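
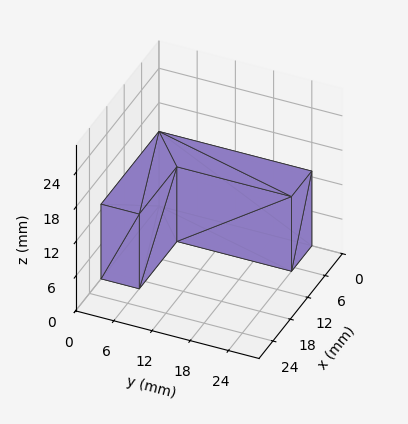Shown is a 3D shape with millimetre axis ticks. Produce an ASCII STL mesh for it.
Reading the render: the shape is an L-shaped prism: outer 20 × 24 mm, arm thicknesses ≈ 6 mm (horizontal) and 7 mm (vertical), extruded 13 mm in z (dimensions read to the nearest mm from the axis ticks). For the STL, each face is triangulated and given an outward normal.

solid part
  facet normal 0.0000 0.0000 -1.0000
    outer loop
      vertex 20.0 6.0 0.0
      vertex 20.0 0.0 0.0
      vertex 0.0 0.0 0.0
    endloop
  endfacet
  facet normal 0.0000 0.0000 -1.0000
    outer loop
      vertex 7.0 6.0 0.0
      vertex 20.0 6.0 0.0
      vertex 0.0 0.0 0.0
    endloop
  endfacet
  facet normal 0.0000 0.0000 -1.0000
    outer loop
      vertex 7.0 24.0 0.0
      vertex 7.0 6.0 0.0
      vertex 0.0 0.0 0.0
    endloop
  endfacet
  facet normal 0.0000 0.0000 -1.0000
    outer loop
      vertex 0.0 24.0 0.0
      vertex 7.0 24.0 0.0
      vertex 0.0 0.0 0.0
    endloop
  endfacet
  facet normal 0.0000 0.0000 1.0000
    outer loop
      vertex 0.0 0.0 13.0
      vertex 20.0 0.0 13.0
      vertex 20.0 6.0 13.0
    endloop
  endfacet
  facet normal 0.0000 0.0000 1.0000
    outer loop
      vertex 0.0 0.0 13.0
      vertex 20.0 6.0 13.0
      vertex 7.0 6.0 13.0
    endloop
  endfacet
  facet normal 0.0000 0.0000 1.0000
    outer loop
      vertex 0.0 0.0 13.0
      vertex 7.0 6.0 13.0
      vertex 7.0 24.0 13.0
    endloop
  endfacet
  facet normal 0.0000 0.0000 1.0000
    outer loop
      vertex 0.0 0.0 13.0
      vertex 7.0 24.0 13.0
      vertex 0.0 24.0 13.0
    endloop
  endfacet
  facet normal 0.0000 -1.0000 0.0000
    outer loop
      vertex 0.0 0.0 0.0
      vertex 20.0 0.0 0.0
      vertex 20.0 0.0 13.0
    endloop
  endfacet
  facet normal 0.0000 -1.0000 0.0000
    outer loop
      vertex 0.0 0.0 0.0
      vertex 20.0 0.0 13.0
      vertex 0.0 0.0 13.0
    endloop
  endfacet
  facet normal 1.0000 0.0000 0.0000
    outer loop
      vertex 20.0 0.0 0.0
      vertex 20.0 6.0 0.0
      vertex 20.0 6.0 13.0
    endloop
  endfacet
  facet normal 1.0000 0.0000 0.0000
    outer loop
      vertex 20.0 0.0 0.0
      vertex 20.0 6.0 13.0
      vertex 20.0 0.0 13.0
    endloop
  endfacet
  facet normal 0.0000 1.0000 0.0000
    outer loop
      vertex 20.0 6.0 0.0
      vertex 7.0 6.0 0.0
      vertex 7.0 6.0 13.0
    endloop
  endfacet
  facet normal 0.0000 1.0000 0.0000
    outer loop
      vertex 20.0 6.0 0.0
      vertex 7.0 6.0 13.0
      vertex 20.0 6.0 13.0
    endloop
  endfacet
  facet normal 1.0000 0.0000 0.0000
    outer loop
      vertex 7.0 6.0 0.0
      vertex 7.0 24.0 0.0
      vertex 7.0 24.0 13.0
    endloop
  endfacet
  facet normal 1.0000 0.0000 0.0000
    outer loop
      vertex 7.0 6.0 0.0
      vertex 7.0 24.0 13.0
      vertex 7.0 6.0 13.0
    endloop
  endfacet
  facet normal 0.0000 1.0000 0.0000
    outer loop
      vertex 7.0 24.0 0.0
      vertex 0.0 24.0 0.0
      vertex 0.0 24.0 13.0
    endloop
  endfacet
  facet normal 0.0000 1.0000 0.0000
    outer loop
      vertex 7.0 24.0 0.0
      vertex 0.0 24.0 13.0
      vertex 7.0 24.0 13.0
    endloop
  endfacet
  facet normal -1.0000 0.0000 0.0000
    outer loop
      vertex 0.0 24.0 0.0
      vertex 0.0 0.0 0.0
      vertex 0.0 0.0 13.0
    endloop
  endfacet
  facet normal -1.0000 0.0000 0.0000
    outer loop
      vertex 0.0 24.0 0.0
      vertex 0.0 0.0 13.0
      vertex 0.0 24.0 13.0
    endloop
  endfacet
endsolid part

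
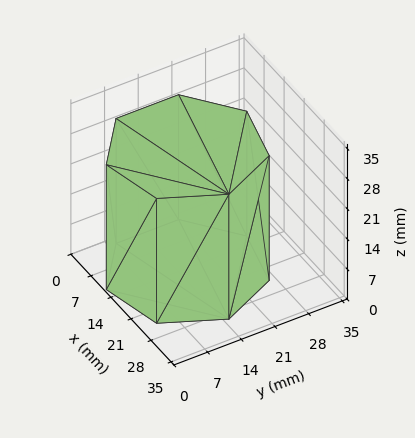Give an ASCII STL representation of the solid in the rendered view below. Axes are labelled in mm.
Reading the render: the shape is a regular 7-sided prism (a cylinder approximated with 7 flat sides), circumscribed radius ≈ 15 mm, height ≈ 29 mm (dimensions read to the nearest mm from the axis ticks). For the STL, each face is triangulated and given an outward normal.

solid part
  facet normal 0.0000 0.0000 -1.0000
    outer loop
      vertex 11.7 29.6 0.0
      vertex 24.4 26.7 0.0
      vertex 30.0 15.0 0.0
    endloop
  endfacet
  facet normal 0.0000 0.0000 -1.0000
    outer loop
      vertex 1.5 21.5 0.0
      vertex 11.7 29.6 0.0
      vertex 30.0 15.0 0.0
    endloop
  endfacet
  facet normal 0.0000 0.0000 -1.0000
    outer loop
      vertex 1.5 8.5 0.0
      vertex 1.5 21.5 0.0
      vertex 30.0 15.0 0.0
    endloop
  endfacet
  facet normal 0.0000 0.0000 -1.0000
    outer loop
      vertex 11.7 0.4 0.0
      vertex 1.5 8.5 0.0
      vertex 30.0 15.0 0.0
    endloop
  endfacet
  facet normal 0.0000 0.0000 -1.0000
    outer loop
      vertex 24.4 3.3 0.0
      vertex 11.7 0.4 0.0
      vertex 30.0 15.0 0.0
    endloop
  endfacet
  facet normal 0.0000 0.0000 1.0000
    outer loop
      vertex 30.0 15.0 29.0
      vertex 24.4 26.7 29.0
      vertex 11.7 29.6 29.0
    endloop
  endfacet
  facet normal 0.0000 0.0000 1.0000
    outer loop
      vertex 30.0 15.0 29.0
      vertex 11.7 29.6 29.0
      vertex 1.5 21.5 29.0
    endloop
  endfacet
  facet normal 0.0000 0.0000 1.0000
    outer loop
      vertex 30.0 15.0 29.0
      vertex 1.5 21.5 29.0
      vertex 1.5 8.5 29.0
    endloop
  endfacet
  facet normal 0.0000 0.0000 1.0000
    outer loop
      vertex 30.0 15.0 29.0
      vertex 1.5 8.5 29.0
      vertex 11.7 0.4 29.0
    endloop
  endfacet
  facet normal 0.0000 0.0000 1.0000
    outer loop
      vertex 30.0 15.0 29.0
      vertex 11.7 0.4 29.0
      vertex 24.4 3.3 29.0
    endloop
  endfacet
  facet normal 0.9020 0.4317 0.0000
    outer loop
      vertex 30.0 15.0 0.0
      vertex 24.4 26.7 0.0
      vertex 24.4 26.7 29.0
    endloop
  endfacet
  facet normal 0.9020 0.4317 0.0000
    outer loop
      vertex 30.0 15.0 0.0
      vertex 24.4 26.7 29.0
      vertex 30.0 15.0 29.0
    endloop
  endfacet
  facet normal 0.2226 0.9749 0.0000
    outer loop
      vertex 24.4 26.7 0.0
      vertex 11.7 29.6 0.0
      vertex 11.7 29.6 29.0
    endloop
  endfacet
  facet normal 0.2226 0.9749 0.0000
    outer loop
      vertex 24.4 26.7 0.0
      vertex 11.7 29.6 29.0
      vertex 24.4 26.7 29.0
    endloop
  endfacet
  facet normal -0.6219 0.7831 0.0000
    outer loop
      vertex 11.7 29.6 0.0
      vertex 1.5 21.5 0.0
      vertex 1.5 21.5 29.0
    endloop
  endfacet
  facet normal -0.6219 0.7831 0.0000
    outer loop
      vertex 11.7 29.6 0.0
      vertex 1.5 21.5 29.0
      vertex 11.7 29.6 29.0
    endloop
  endfacet
  facet normal -1.0000 0.0000 0.0000
    outer loop
      vertex 1.5 21.5 0.0
      vertex 1.5 8.5 0.0
      vertex 1.5 8.5 29.0
    endloop
  endfacet
  facet normal -1.0000 0.0000 0.0000
    outer loop
      vertex 1.5 21.5 0.0
      vertex 1.5 8.5 29.0
      vertex 1.5 21.5 29.0
    endloop
  endfacet
  facet normal -0.6219 -0.7831 0.0000
    outer loop
      vertex 1.5 8.5 0.0
      vertex 11.7 0.4 0.0
      vertex 11.7 0.4 29.0
    endloop
  endfacet
  facet normal -0.6219 -0.7831 0.0000
    outer loop
      vertex 1.5 8.5 0.0
      vertex 11.7 0.4 29.0
      vertex 1.5 8.5 29.0
    endloop
  endfacet
  facet normal 0.2226 -0.9749 0.0000
    outer loop
      vertex 11.7 0.4 0.0
      vertex 24.4 3.3 0.0
      vertex 24.4 3.3 29.0
    endloop
  endfacet
  facet normal 0.2226 -0.9749 0.0000
    outer loop
      vertex 11.7 0.4 0.0
      vertex 24.4 3.3 29.0
      vertex 11.7 0.4 29.0
    endloop
  endfacet
  facet normal 0.9020 -0.4317 0.0000
    outer loop
      vertex 24.4 3.3 0.0
      vertex 30.0 15.0 0.0
      vertex 30.0 15.0 29.0
    endloop
  endfacet
  facet normal 0.9020 -0.4317 0.0000
    outer loop
      vertex 24.4 3.3 0.0
      vertex 30.0 15.0 29.0
      vertex 24.4 3.3 29.0
    endloop
  endfacet
endsolid part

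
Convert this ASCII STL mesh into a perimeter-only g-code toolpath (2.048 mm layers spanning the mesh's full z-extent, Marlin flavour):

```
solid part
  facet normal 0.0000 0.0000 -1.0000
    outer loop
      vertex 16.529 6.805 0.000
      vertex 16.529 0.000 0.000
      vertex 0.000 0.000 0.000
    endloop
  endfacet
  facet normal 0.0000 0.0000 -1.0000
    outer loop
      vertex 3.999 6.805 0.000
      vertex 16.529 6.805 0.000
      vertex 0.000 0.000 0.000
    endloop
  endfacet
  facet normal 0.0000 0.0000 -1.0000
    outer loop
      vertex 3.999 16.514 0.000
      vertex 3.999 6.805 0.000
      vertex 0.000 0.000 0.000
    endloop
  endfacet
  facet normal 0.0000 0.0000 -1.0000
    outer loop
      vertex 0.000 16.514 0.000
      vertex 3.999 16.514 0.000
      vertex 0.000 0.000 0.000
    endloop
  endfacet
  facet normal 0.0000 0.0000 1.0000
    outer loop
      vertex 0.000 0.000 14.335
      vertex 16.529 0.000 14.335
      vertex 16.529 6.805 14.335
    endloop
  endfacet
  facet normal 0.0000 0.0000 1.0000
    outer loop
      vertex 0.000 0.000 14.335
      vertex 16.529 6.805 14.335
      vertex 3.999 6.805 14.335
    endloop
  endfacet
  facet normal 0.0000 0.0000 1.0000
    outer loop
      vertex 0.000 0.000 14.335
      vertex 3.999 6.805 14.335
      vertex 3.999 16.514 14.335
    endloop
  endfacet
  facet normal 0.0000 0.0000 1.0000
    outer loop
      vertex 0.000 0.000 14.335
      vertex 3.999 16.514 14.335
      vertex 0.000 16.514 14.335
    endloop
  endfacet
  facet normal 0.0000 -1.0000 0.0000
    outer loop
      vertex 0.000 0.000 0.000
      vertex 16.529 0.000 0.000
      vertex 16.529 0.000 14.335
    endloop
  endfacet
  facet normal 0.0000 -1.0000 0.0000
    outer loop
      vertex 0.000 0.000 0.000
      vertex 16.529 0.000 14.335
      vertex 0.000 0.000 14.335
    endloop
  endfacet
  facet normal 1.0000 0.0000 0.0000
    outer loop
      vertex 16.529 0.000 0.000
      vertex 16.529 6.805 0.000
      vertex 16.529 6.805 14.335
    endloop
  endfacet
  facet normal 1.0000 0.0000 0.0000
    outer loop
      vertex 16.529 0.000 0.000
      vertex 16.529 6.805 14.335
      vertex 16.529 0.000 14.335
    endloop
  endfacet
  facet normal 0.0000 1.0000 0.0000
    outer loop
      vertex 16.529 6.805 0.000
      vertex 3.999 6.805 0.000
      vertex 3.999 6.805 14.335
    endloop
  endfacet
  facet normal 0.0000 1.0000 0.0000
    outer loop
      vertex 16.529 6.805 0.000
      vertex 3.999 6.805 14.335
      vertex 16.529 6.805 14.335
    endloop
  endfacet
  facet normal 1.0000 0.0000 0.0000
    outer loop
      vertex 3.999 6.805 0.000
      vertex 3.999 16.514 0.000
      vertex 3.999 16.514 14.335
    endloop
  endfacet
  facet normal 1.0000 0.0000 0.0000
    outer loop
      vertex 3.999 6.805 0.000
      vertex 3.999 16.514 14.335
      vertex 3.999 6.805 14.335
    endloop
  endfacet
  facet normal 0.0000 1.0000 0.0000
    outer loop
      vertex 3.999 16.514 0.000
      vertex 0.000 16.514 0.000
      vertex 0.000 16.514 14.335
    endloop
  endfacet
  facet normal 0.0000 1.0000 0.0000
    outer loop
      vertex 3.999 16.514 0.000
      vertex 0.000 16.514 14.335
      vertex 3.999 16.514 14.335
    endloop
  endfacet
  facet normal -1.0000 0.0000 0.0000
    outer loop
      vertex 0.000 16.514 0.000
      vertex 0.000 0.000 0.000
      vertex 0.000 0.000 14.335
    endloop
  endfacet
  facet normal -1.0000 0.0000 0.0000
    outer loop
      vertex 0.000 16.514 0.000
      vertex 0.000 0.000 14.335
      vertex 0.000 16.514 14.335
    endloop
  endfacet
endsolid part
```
; perimeter-only toolpath
G21 ; units = mm
G90 ; absolute positioning
G28 ; home
; layer 1
G0 Z2.048
G0 X0.000 Y0.000
G1 X16.529 Y0.000
G1 X16.529 Y6.805
G1 X3.999 Y6.805
G1 X3.999 Y16.514
G1 X0.000 Y16.514
G1 X0.000 Y0.000
; layer 2
G0 Z4.096
G0 X0.000 Y0.000
G1 X16.529 Y0.000
G1 X16.529 Y6.805
G1 X3.999 Y6.805
G1 X3.999 Y16.514
G1 X0.000 Y16.514
G1 X0.000 Y0.000
; layer 3
G0 Z6.144
G0 X0.000 Y0.000
G1 X16.529 Y0.000
G1 X16.529 Y6.805
G1 X3.999 Y6.805
G1 X3.999 Y16.514
G1 X0.000 Y16.514
G1 X0.000 Y0.000
; layer 4
G0 Z8.191
G0 X0.000 Y0.000
G1 X16.529 Y0.000
G1 X16.529 Y6.805
G1 X3.999 Y6.805
G1 X3.999 Y16.514
G1 X0.000 Y16.514
G1 X0.000 Y0.000
; layer 5
G0 Z10.239
G0 X0.000 Y0.000
G1 X16.529 Y0.000
G1 X16.529 Y6.805
G1 X3.999 Y6.805
G1 X3.999 Y16.514
G1 X0.000 Y16.514
G1 X0.000 Y0.000
; layer 6
G0 Z12.287
G0 X0.000 Y0.000
G1 X16.529 Y0.000
G1 X16.529 Y6.805
G1 X3.999 Y6.805
G1 X3.999 Y16.514
G1 X0.000 Y16.514
G1 X0.000 Y0.000
; layer 7
G0 Z14.335
G0 X0.000 Y0.000
G1 X16.529 Y0.000
G1 X16.529 Y6.805
G1 X3.999 Y6.805
G1 X3.999 Y16.514
G1 X0.000 Y16.514
G1 X0.000 Y0.000
M2 ; end

The solid is an L-shaped prism: outer 16.5 × 16.5 mm, arm thicknesses ≈ 6.8 mm (horizontal) and 4 mm (vertical), extruded 14.3 mm in z. Slicing at Δz = 2.048 mm — 7 equal slices spanning the solid's height, so layer i sits at z = i·h/7 — gives 7 non-empty perimeters. Each is a 6-segment closed polygon; G0 lifts to the layer z and rapids to the start vertex, then G1 traces the edges.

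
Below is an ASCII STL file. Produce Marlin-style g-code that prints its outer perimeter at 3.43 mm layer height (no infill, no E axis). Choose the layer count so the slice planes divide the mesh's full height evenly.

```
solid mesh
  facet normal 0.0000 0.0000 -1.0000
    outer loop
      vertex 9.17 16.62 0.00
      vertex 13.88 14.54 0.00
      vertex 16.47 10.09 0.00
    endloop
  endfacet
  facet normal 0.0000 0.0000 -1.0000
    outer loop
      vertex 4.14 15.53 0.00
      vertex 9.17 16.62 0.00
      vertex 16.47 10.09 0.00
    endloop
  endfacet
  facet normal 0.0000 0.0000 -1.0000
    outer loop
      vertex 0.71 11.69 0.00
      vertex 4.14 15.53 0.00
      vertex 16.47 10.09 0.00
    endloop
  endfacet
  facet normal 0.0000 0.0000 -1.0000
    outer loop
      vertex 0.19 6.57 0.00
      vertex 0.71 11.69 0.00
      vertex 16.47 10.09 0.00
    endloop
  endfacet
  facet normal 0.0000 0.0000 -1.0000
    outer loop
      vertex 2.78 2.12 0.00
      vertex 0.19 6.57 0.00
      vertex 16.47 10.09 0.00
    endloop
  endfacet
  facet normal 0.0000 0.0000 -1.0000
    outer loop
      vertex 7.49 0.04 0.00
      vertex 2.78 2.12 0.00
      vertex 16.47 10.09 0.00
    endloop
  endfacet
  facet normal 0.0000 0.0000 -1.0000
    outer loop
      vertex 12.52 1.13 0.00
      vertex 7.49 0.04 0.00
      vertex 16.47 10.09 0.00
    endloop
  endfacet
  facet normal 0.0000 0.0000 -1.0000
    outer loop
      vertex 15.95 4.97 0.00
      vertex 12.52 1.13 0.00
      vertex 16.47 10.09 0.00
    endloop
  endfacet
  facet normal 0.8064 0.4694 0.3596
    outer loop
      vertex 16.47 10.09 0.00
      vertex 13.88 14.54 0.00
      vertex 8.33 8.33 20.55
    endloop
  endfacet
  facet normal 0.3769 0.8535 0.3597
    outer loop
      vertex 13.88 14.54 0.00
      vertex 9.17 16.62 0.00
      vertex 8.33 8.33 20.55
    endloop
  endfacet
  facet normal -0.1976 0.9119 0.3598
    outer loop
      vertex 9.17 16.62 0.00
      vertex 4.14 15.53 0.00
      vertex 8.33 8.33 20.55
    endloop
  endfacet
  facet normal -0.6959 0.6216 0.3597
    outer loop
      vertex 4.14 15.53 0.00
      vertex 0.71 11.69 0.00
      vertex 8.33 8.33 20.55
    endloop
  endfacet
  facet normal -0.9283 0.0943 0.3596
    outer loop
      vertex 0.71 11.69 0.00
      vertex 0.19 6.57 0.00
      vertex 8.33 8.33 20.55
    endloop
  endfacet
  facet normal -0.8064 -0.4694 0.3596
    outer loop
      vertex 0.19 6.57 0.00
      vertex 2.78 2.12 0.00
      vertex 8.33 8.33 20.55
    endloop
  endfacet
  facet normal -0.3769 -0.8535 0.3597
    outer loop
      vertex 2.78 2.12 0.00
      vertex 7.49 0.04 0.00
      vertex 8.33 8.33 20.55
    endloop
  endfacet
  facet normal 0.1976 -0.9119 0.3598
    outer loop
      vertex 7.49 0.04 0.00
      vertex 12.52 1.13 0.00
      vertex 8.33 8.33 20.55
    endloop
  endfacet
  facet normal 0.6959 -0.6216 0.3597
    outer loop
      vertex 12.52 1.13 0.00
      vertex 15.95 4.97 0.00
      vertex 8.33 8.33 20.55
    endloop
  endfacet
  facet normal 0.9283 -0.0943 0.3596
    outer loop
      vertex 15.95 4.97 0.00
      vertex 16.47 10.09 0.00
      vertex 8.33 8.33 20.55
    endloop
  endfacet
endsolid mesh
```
; perimeter-only toolpath
G21 ; units = mm
G90 ; absolute positioning
G28 ; home
; layer 1
G0 Z3.43
G0 X15.11 Y9.80
G1 X12.96 Y13.50
G1 X9.03 Y15.24
G1 X4.84 Y14.33
G1 X1.98 Y11.13
G1 X1.55 Y6.86
G1 X3.71 Y3.16
G1 X7.63 Y1.42
G1 X11.82 Y2.33
G1 X14.68 Y5.53
G1 X15.11 Y9.80
; layer 2
G0 Z6.85
G0 X13.76 Y9.50
G1 X12.03 Y12.47
G1 X8.89 Y13.86
G1 X5.54 Y13.13
G1 X3.25 Y10.57
G1 X2.90 Y7.16
G1 X4.63 Y4.19
G1 X7.77 Y2.80
G1 X11.12 Y3.53
G1 X13.41 Y6.09
G1 X13.76 Y9.50
; layer 3
G0 Z10.28
G0 X12.40 Y9.21
G1 X11.11 Y11.43
G1 X8.75 Y12.48
G1 X6.23 Y11.93
G1 X4.52 Y10.01
G1 X4.26 Y7.45
G1 X5.55 Y5.22
G1 X7.91 Y4.18
G1 X10.43 Y4.73
G1 X12.14 Y6.65
G1 X12.40 Y9.21
; layer 4
G0 Z13.70
G0 X11.04 Y8.92
G1 X10.18 Y10.40
G1 X8.61 Y11.09
G1 X6.93 Y10.73
G1 X5.79 Y9.45
G1 X5.62 Y7.74
G1 X6.48 Y6.26
G1 X8.05 Y5.57
G1 X9.73 Y5.93
G1 X10.87 Y7.21
G1 X11.04 Y8.92
; layer 5
G0 Z17.12
G0 X9.69 Y8.62
G1 X9.26 Y9.37
G1 X8.47 Y9.71
G1 X7.63 Y9.53
G1 X7.06 Y8.89
G1 X6.97 Y8.04
G1 X7.41 Y7.29
G1 X8.19 Y6.95
G1 X9.03 Y7.13
G1 X9.60 Y7.77
G1 X9.69 Y8.62
M2 ; end

The solid is a regular 10-sided pyramid, base circumscribed radius ≈ 8.33 mm, apex at z ≈ 20.6 mm. Slicing at Δz = 3.43 mm — 6 equal slices spanning the solid's height, so layer i sits at z = i·h/6 — gives 5 non-empty perimeters. Each is a 10-segment closed polygon; G0 lifts to the layer z and rapids to the start vertex, then G1 traces the edges. The cross-section shrinks linearly with z (the slice at the apex is degenerate and omitted).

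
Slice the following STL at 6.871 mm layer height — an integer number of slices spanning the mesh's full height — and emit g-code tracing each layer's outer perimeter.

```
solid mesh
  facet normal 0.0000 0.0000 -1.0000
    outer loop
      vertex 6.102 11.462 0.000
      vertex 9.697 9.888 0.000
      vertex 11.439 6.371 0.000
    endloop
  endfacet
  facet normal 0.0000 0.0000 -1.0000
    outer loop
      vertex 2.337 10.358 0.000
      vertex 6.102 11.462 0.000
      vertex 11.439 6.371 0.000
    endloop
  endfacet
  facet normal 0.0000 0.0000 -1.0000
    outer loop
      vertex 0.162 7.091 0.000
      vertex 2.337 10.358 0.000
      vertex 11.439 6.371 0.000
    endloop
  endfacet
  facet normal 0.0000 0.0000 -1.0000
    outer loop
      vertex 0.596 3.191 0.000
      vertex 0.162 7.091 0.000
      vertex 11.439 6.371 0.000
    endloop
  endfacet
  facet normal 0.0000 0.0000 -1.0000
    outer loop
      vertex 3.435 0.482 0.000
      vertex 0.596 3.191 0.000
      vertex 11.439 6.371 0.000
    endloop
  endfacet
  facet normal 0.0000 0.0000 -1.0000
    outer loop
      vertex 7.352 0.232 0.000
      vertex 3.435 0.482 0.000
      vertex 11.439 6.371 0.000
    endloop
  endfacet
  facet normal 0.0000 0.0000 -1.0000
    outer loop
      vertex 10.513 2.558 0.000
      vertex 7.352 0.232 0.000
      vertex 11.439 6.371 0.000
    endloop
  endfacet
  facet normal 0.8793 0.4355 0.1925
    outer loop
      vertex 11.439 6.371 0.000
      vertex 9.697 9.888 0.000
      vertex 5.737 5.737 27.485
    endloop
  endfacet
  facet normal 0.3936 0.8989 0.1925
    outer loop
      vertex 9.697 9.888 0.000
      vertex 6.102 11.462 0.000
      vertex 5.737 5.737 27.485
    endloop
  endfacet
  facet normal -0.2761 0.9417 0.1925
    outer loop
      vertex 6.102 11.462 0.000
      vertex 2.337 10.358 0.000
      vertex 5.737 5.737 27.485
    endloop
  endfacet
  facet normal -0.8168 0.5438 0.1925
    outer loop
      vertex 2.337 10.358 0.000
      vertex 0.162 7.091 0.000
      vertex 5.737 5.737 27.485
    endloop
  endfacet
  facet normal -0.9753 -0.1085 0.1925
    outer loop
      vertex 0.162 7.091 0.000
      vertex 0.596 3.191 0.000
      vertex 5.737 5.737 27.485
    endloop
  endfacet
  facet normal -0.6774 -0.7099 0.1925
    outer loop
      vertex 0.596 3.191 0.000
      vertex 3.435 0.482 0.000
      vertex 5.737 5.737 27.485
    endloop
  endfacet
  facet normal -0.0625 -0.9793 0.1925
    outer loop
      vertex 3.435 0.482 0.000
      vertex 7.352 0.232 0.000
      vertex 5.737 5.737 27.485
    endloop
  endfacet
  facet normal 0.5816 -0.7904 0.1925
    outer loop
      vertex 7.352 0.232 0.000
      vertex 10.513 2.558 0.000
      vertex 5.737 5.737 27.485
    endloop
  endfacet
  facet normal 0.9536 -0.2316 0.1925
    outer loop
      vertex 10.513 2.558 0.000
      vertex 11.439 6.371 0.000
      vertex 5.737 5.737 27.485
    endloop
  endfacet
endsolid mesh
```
; perimeter-only toolpath
G21 ; units = mm
G90 ; absolute positioning
G28 ; home
; layer 1
G0 Z6.871
G0 X10.014 Y6.213
G1 X8.707 Y8.850
G1 X6.011 Y10.031
G1 X3.187 Y9.203
G1 X1.556 Y6.752
G1 X1.881 Y3.828
G1 X4.011 Y1.796
G1 X6.948 Y1.608
G1 X9.319 Y3.353
G1 X10.014 Y6.213
; layer 2
G0 Z13.742
G0 X8.588 Y6.054
G1 X7.717 Y7.812
G1 X5.920 Y8.599
G1 X4.037 Y8.047
G1 X2.950 Y6.414
G1 X3.167 Y4.464
G1 X4.586 Y3.110
G1 X6.545 Y2.985
G1 X8.125 Y4.147
G1 X8.588 Y6.054
; layer 3
G0 Z20.614
G0 X7.162 Y5.896
G1 X6.727 Y6.775
G1 X5.828 Y7.168
G1 X4.887 Y6.892
G1 X4.343 Y6.075
G1 X4.452 Y5.100
G1 X5.161 Y4.423
G1 X6.141 Y4.361
G1 X6.931 Y4.942
G1 X7.162 Y5.896
M2 ; end

The solid is a regular 9-sided pyramid, base circumscribed radius ≈ 5.74 mm, apex at z ≈ 27.5 mm. Slicing at Δz = 6.871 mm — 4 equal slices spanning the solid's height, so layer i sits at z = i·h/4 — gives 3 non-empty perimeters. Each is a 9-segment closed polygon; G0 lifts to the layer z and rapids to the start vertex, then G1 traces the edges. The cross-section shrinks linearly with z (the slice at the apex is degenerate and omitted).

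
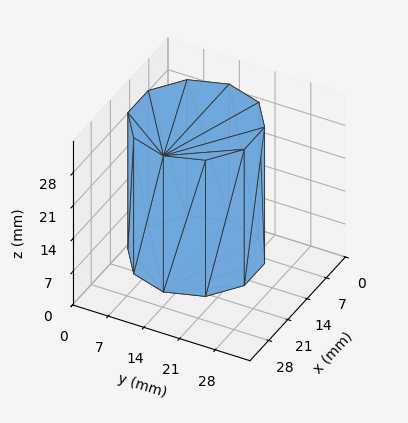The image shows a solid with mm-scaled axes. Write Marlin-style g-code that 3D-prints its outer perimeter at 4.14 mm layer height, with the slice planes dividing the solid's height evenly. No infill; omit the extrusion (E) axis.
Reading the render: the shape is a regular 10-sided prism (a cylinder approximated with 10 flat sides), circumscribed radius ≈ 12 mm, height ≈ 29 mm (dimensions read to the nearest mm from the axis ticks). For the g-code, the solid's height is divided into equal slices at the stated Δz and each level perimeter traced with G1 moves after a G0 lift.

; perimeter-only toolpath
G21 ; units = mm
G90 ; absolute positioning
G28 ; home
; layer 1
G0 Z4.14
G0 X24.00 Y12.00
G1 X21.71 Y19.05
G1 X15.71 Y23.41
G1 X8.29 Y23.41
G1 X2.29 Y19.05
G1 X0.00 Y12.00
G1 X2.29 Y4.95
G1 X8.29 Y0.59
G1 X15.71 Y0.59
G1 X21.71 Y4.95
G1 X24.00 Y12.00
; layer 2
G0 Z8.29
G0 X24.00 Y12.00
G1 X21.71 Y19.05
G1 X15.71 Y23.41
G1 X8.29 Y23.41
G1 X2.29 Y19.05
G1 X0.00 Y12.00
G1 X2.29 Y4.95
G1 X8.29 Y0.59
G1 X15.71 Y0.59
G1 X21.71 Y4.95
G1 X24.00 Y12.00
; layer 3
G0 Z12.43
G0 X24.00 Y12.00
G1 X21.71 Y19.05
G1 X15.71 Y23.41
G1 X8.29 Y23.41
G1 X2.29 Y19.05
G1 X0.00 Y12.00
G1 X2.29 Y4.95
G1 X8.29 Y0.59
G1 X15.71 Y0.59
G1 X21.71 Y4.95
G1 X24.00 Y12.00
; layer 4
G0 Z16.57
G0 X24.00 Y12.00
G1 X21.71 Y19.05
G1 X15.71 Y23.41
G1 X8.29 Y23.41
G1 X2.29 Y19.05
G1 X0.00 Y12.00
G1 X2.29 Y4.95
G1 X8.29 Y0.59
G1 X15.71 Y0.59
G1 X21.71 Y4.95
G1 X24.00 Y12.00
; layer 5
G0 Z20.71
G0 X24.00 Y12.00
G1 X21.71 Y19.05
G1 X15.71 Y23.41
G1 X8.29 Y23.41
G1 X2.29 Y19.05
G1 X0.00 Y12.00
G1 X2.29 Y4.95
G1 X8.29 Y0.59
G1 X15.71 Y0.59
G1 X21.71 Y4.95
G1 X24.00 Y12.00
; layer 6
G0 Z24.86
G0 X24.00 Y12.00
G1 X21.71 Y19.05
G1 X15.71 Y23.41
G1 X8.29 Y23.41
G1 X2.29 Y19.05
G1 X0.00 Y12.00
G1 X2.29 Y4.95
G1 X8.29 Y0.59
G1 X15.71 Y0.59
G1 X21.71 Y4.95
G1 X24.00 Y12.00
; layer 7
G0 Z29.00
G0 X24.00 Y12.00
G1 X21.71 Y19.05
G1 X15.71 Y23.41
G1 X8.29 Y23.41
G1 X2.29 Y19.05
G1 X0.00 Y12.00
G1 X2.29 Y4.95
G1 X8.29 Y0.59
G1 X15.71 Y0.59
G1 X21.71 Y4.95
G1 X24.00 Y12.00
M2 ; end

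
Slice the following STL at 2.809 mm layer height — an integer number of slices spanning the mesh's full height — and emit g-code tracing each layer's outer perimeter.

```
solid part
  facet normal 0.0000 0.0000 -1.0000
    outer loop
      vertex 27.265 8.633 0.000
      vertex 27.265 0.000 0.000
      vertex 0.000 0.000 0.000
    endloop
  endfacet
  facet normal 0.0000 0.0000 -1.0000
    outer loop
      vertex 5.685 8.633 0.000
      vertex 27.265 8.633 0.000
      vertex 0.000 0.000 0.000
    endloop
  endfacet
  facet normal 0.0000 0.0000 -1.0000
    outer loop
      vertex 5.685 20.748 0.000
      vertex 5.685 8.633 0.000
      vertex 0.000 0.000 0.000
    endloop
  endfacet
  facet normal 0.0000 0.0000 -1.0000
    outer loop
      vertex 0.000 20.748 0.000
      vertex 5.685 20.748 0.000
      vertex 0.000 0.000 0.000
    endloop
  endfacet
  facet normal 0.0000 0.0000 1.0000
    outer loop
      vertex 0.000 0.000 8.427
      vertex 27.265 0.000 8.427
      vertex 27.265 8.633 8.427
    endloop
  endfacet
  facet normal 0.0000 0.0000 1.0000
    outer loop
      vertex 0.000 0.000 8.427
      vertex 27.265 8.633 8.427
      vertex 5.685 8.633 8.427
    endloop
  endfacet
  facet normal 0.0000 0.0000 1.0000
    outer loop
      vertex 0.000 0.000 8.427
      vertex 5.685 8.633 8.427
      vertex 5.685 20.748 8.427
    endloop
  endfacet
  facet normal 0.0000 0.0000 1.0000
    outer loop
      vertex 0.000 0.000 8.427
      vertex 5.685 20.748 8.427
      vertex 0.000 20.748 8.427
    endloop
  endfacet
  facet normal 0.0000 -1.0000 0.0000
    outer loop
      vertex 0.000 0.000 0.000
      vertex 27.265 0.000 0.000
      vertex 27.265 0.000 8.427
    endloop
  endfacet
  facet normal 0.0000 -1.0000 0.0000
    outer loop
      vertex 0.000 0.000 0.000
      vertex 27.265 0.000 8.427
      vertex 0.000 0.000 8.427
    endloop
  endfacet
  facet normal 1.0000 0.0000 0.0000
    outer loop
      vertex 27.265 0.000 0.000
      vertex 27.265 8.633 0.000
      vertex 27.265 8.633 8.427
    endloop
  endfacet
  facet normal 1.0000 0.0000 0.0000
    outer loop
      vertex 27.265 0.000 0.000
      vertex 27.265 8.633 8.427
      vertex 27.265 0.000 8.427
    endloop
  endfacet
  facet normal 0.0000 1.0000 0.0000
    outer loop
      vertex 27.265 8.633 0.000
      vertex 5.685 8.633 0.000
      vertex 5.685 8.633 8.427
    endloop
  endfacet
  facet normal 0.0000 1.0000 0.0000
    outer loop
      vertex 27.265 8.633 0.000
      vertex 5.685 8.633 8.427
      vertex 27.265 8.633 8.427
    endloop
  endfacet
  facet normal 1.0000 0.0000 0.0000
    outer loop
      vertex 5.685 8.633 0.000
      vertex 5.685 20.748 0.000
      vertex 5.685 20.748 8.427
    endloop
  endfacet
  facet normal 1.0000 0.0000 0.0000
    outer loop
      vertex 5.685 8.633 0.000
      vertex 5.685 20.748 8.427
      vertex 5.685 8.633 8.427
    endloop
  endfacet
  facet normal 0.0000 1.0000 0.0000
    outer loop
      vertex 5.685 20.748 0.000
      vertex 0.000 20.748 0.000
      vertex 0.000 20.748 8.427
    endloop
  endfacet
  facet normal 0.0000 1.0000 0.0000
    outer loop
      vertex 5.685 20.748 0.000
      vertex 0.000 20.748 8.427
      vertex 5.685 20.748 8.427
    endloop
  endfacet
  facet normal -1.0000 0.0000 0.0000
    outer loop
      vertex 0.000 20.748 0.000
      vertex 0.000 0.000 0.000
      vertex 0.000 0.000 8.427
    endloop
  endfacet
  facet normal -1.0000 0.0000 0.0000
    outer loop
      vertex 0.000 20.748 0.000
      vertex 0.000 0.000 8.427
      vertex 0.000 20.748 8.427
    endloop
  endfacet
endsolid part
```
; perimeter-only toolpath
G21 ; units = mm
G90 ; absolute positioning
G28 ; home
; layer 1
G0 Z2.809
G0 X0.000 Y0.000
G1 X27.265 Y0.000
G1 X27.265 Y8.633
G1 X5.685 Y8.633
G1 X5.685 Y20.748
G1 X0.000 Y20.748
G1 X0.000 Y0.000
; layer 2
G0 Z5.618
G0 X0.000 Y0.000
G1 X27.265 Y0.000
G1 X27.265 Y8.633
G1 X5.685 Y8.633
G1 X5.685 Y20.748
G1 X0.000 Y20.748
G1 X0.000 Y0.000
; layer 3
G0 Z8.427
G0 X0.000 Y0.000
G1 X27.265 Y0.000
G1 X27.265 Y8.633
G1 X5.685 Y8.633
G1 X5.685 Y20.748
G1 X0.000 Y20.748
G1 X0.000 Y0.000
M2 ; end

The solid is an L-shaped prism: outer 27.3 × 20.7 mm, arm thicknesses ≈ 8.63 mm (horizontal) and 5.68 mm (vertical), extruded 8.43 mm in z. Slicing at Δz = 2.809 mm — 3 equal slices spanning the solid's height, so layer i sits at z = i·h/3 — gives 3 non-empty perimeters. Each is a 6-segment closed polygon; G0 lifts to the layer z and rapids to the start vertex, then G1 traces the edges.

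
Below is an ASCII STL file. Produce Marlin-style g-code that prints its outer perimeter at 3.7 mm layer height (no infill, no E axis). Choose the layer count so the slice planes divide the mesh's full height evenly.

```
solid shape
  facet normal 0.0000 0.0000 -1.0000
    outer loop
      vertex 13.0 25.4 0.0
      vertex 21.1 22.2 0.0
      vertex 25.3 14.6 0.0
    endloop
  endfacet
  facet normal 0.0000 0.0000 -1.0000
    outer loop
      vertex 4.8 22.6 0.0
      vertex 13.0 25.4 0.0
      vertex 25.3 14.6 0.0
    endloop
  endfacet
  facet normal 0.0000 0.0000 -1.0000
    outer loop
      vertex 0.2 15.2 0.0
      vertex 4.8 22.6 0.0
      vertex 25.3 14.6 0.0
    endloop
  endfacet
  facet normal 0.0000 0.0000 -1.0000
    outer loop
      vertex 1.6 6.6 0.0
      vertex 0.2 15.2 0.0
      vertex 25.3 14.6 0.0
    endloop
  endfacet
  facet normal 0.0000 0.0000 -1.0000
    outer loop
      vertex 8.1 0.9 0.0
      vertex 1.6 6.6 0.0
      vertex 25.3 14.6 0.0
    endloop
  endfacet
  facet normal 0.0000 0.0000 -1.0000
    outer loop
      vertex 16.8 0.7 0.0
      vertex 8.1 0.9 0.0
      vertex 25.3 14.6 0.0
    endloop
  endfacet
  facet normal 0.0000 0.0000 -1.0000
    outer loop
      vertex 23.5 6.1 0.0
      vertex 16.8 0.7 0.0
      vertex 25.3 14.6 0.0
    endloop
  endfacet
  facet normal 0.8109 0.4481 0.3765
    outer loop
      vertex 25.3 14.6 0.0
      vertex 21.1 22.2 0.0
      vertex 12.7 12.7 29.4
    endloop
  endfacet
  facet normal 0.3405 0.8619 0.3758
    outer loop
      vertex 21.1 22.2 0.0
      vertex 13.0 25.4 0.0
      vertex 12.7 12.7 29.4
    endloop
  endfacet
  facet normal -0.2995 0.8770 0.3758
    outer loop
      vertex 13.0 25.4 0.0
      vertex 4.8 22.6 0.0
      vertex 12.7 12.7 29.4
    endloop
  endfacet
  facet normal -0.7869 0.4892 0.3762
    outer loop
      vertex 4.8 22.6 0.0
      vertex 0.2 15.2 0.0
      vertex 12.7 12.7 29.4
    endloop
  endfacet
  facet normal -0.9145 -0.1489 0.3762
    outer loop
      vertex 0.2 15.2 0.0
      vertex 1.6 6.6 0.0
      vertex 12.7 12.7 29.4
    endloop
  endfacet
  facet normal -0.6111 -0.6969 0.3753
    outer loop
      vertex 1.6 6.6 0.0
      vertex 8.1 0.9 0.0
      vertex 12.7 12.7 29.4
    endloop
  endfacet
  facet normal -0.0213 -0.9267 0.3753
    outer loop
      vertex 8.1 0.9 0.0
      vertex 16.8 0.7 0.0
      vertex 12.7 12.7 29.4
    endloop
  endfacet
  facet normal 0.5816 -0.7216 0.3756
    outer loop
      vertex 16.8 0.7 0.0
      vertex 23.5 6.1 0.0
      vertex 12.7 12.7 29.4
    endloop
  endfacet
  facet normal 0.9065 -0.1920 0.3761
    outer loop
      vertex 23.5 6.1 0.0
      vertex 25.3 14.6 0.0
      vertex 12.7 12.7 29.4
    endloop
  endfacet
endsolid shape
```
; perimeter-only toolpath
G21 ; units = mm
G90 ; absolute positioning
G28 ; home
; layer 1
G0 Z3.7
G0 X23.7 Y14.4
G1 X20.1 Y21.0
G1 X13.0 Y23.8
G1 X5.8 Y21.4
G1 X1.8 Y14.9
G1 X3.0 Y7.4
G1 X8.7 Y2.4
G1 X16.3 Y2.2
G1 X22.1 Y6.9
G1 X23.7 Y14.4
; layer 2
G0 Z7.3
G0 X22.2 Y14.1
G1 X19.0 Y19.8
G1 X12.9 Y22.2
G1 X6.8 Y20.1
G1 X3.3 Y14.6
G1 X4.4 Y8.1
G1 X9.2 Y3.8
G1 X15.8 Y3.7
G1 X20.8 Y7.7
G1 X22.2 Y14.1
; layer 3
G0 Z11.0
G0 X20.6 Y13.9
G1 X17.9 Y18.6
G1 X12.9 Y20.6
G1 X7.8 Y18.9
G1 X4.9 Y14.3
G1 X5.8 Y8.9
G1 X9.8 Y5.3
G1 X15.3 Y5.2
G1 X19.4 Y8.6
G1 X20.6 Y13.9
; layer 4
G0 Z14.7
G0 X19.0 Y13.6
G1 X16.9 Y17.4
G1 X12.8 Y19.0
G1 X8.8 Y17.6
G1 X6.4 Y13.9
G1 X7.1 Y9.6
G1 X10.4 Y6.8
G1 X14.8 Y6.7
G1 X18.1 Y9.4
G1 X19.0 Y13.6
; layer 5
G0 Z18.4
G0 X17.4 Y13.4
G1 X15.9 Y16.3
G1 X12.8 Y17.5
G1 X9.7 Y16.4
G1 X8.0 Y13.6
G1 X8.5 Y10.4
G1 X11.0 Y8.3
G1 X14.2 Y8.2
G1 X16.8 Y10.2
G1 X17.4 Y13.4
; layer 6
G0 Z22.0
G0 X15.9 Y13.2
G1 X14.8 Y15.1
G1 X12.8 Y15.9
G1 X10.7 Y15.2
G1 X9.6 Y13.3
G1 X9.9 Y11.2
G1 X11.5 Y9.7
G1 X13.7 Y9.7
G1 X15.4 Y11.0
G1 X15.9 Y13.2
; layer 7
G0 Z25.7
G0 X14.3 Y12.9
G1 X13.8 Y13.9
G1 X12.7 Y14.3
G1 X11.7 Y13.9
G1 X11.1 Y13.0
G1 X11.3 Y11.9
G1 X12.1 Y11.2
G1 X13.2 Y11.2
G1 X14.0 Y11.9
G1 X14.3 Y12.9
M2 ; end

The solid is a regular 9-sided pyramid, base circumscribed radius ≈ 12.7 mm, apex at z ≈ 29.4 mm. Slicing at Δz = 3.7 mm — 8 equal slices spanning the solid's height, so layer i sits at z = i·h/8 — gives 7 non-empty perimeters. Each is a 9-segment closed polygon; G0 lifts to the layer z and rapids to the start vertex, then G1 traces the edges. The cross-section shrinks linearly with z (the slice at the apex is degenerate and omitted).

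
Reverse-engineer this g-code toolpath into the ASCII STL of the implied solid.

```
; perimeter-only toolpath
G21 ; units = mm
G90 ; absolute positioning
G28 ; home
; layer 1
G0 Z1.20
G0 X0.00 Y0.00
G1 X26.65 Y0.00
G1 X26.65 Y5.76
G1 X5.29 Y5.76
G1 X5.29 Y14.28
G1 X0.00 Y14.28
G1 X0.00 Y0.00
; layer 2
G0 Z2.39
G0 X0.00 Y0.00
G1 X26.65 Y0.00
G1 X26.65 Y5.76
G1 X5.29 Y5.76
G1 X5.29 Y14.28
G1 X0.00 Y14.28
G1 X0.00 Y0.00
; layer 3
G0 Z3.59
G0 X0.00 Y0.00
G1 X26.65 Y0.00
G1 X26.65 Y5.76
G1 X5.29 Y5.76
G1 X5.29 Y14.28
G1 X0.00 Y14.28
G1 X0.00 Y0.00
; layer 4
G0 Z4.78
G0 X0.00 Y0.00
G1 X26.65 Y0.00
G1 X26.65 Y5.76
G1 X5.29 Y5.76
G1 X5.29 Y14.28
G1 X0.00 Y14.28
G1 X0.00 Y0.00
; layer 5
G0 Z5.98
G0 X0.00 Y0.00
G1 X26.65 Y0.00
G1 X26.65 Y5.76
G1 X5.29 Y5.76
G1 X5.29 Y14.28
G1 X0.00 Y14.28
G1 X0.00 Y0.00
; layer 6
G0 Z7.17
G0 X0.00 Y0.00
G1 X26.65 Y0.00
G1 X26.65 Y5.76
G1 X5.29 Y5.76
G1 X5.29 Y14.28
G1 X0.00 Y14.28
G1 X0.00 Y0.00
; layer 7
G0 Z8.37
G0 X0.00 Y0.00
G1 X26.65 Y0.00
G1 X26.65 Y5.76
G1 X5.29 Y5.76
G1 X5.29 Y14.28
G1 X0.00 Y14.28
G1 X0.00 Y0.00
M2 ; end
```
solid part
  facet normal 0.0000 0.0000 -1.0000
    outer loop
      vertex 26.65 5.76 0.00
      vertex 26.65 0.00 0.00
      vertex 0.00 0.00 0.00
    endloop
  endfacet
  facet normal 0.0000 0.0000 -1.0000
    outer loop
      vertex 5.29 5.76 0.00
      vertex 26.65 5.76 0.00
      vertex 0.00 0.00 0.00
    endloop
  endfacet
  facet normal 0.0000 0.0000 -1.0000
    outer loop
      vertex 5.29 14.28 0.00
      vertex 5.29 5.76 0.00
      vertex 0.00 0.00 0.00
    endloop
  endfacet
  facet normal 0.0000 0.0000 -1.0000
    outer loop
      vertex 0.00 14.28 0.00
      vertex 5.29 14.28 0.00
      vertex 0.00 0.00 0.00
    endloop
  endfacet
  facet normal 0.0000 0.0000 1.0000
    outer loop
      vertex 0.00 0.00 8.37
      vertex 26.65 0.00 8.37
      vertex 26.65 5.76 8.37
    endloop
  endfacet
  facet normal 0.0000 0.0000 1.0000
    outer loop
      vertex 0.00 0.00 8.37
      vertex 26.65 5.76 8.37
      vertex 5.29 5.76 8.37
    endloop
  endfacet
  facet normal 0.0000 0.0000 1.0000
    outer loop
      vertex 0.00 0.00 8.37
      vertex 5.29 5.76 8.37
      vertex 5.29 14.28 8.37
    endloop
  endfacet
  facet normal 0.0000 0.0000 1.0000
    outer loop
      vertex 0.00 0.00 8.37
      vertex 5.29 14.28 8.37
      vertex 0.00 14.28 8.37
    endloop
  endfacet
  facet normal 0.0000 -1.0000 0.0000
    outer loop
      vertex 0.00 0.00 0.00
      vertex 26.65 0.00 0.00
      vertex 26.65 0.00 8.37
    endloop
  endfacet
  facet normal 0.0000 -1.0000 0.0000
    outer loop
      vertex 0.00 0.00 0.00
      vertex 26.65 0.00 8.37
      vertex 0.00 0.00 8.37
    endloop
  endfacet
  facet normal 1.0000 0.0000 0.0000
    outer loop
      vertex 26.65 0.00 0.00
      vertex 26.65 5.76 0.00
      vertex 26.65 5.76 8.37
    endloop
  endfacet
  facet normal 1.0000 0.0000 0.0000
    outer loop
      vertex 26.65 0.00 0.00
      vertex 26.65 5.76 8.37
      vertex 26.65 0.00 8.37
    endloop
  endfacet
  facet normal 0.0000 1.0000 0.0000
    outer loop
      vertex 26.65 5.76 0.00
      vertex 5.29 5.76 0.00
      vertex 5.29 5.76 8.37
    endloop
  endfacet
  facet normal 0.0000 1.0000 0.0000
    outer loop
      vertex 26.65 5.76 0.00
      vertex 5.29 5.76 8.37
      vertex 26.65 5.76 8.37
    endloop
  endfacet
  facet normal 1.0000 0.0000 0.0000
    outer loop
      vertex 5.29 5.76 0.00
      vertex 5.29 14.28 0.00
      vertex 5.29 14.28 8.37
    endloop
  endfacet
  facet normal 1.0000 0.0000 0.0000
    outer loop
      vertex 5.29 5.76 0.00
      vertex 5.29 14.28 8.37
      vertex 5.29 5.76 8.37
    endloop
  endfacet
  facet normal 0.0000 1.0000 0.0000
    outer loop
      vertex 5.29 14.28 0.00
      vertex 0.00 14.28 0.00
      vertex 0.00 14.28 8.37
    endloop
  endfacet
  facet normal 0.0000 1.0000 0.0000
    outer loop
      vertex 5.29 14.28 0.00
      vertex 0.00 14.28 8.37
      vertex 5.29 14.28 8.37
    endloop
  endfacet
  facet normal -1.0000 0.0000 0.0000
    outer loop
      vertex 0.00 14.28 0.00
      vertex 0.00 0.00 0.00
      vertex 0.00 0.00 8.37
    endloop
  endfacet
  facet normal -1.0000 0.0000 0.0000
    outer loop
      vertex 0.00 14.28 0.00
      vertex 0.00 0.00 8.37
      vertex 0.00 14.28 8.37
    endloop
  endfacet
endsolid part

The G0 Z moves step by Δz≈1.20 mm. Every layer's G1 loop is the same polygon, so the solid is a straight extrusion of it from z=0 to z≈8.37. Closing with flat bottom and top caps and triangulating gives 20 facets — an L-shaped prism: outer 26.6 × 14.3 mm, arm thicknesses ≈ 5.76 mm (horizontal) and 5.29 mm (vertical), extruded 8.37 mm in z.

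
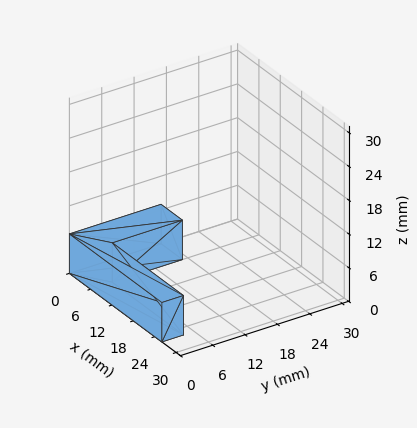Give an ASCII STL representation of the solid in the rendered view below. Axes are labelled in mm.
Reading the render: the shape is an L-shaped prism: outer 26 × 17 mm, arm thicknesses ≈ 4 mm (horizontal) and 6 mm (vertical), extruded 7 mm in z (dimensions read to the nearest mm from the axis ticks). For the STL, each face is triangulated and given an outward normal.

solid part
  facet normal 0.0000 0.0000 -1.0000
    outer loop
      vertex 26.0 4.0 0.0
      vertex 26.0 0.0 0.0
      vertex 0.0 0.0 0.0
    endloop
  endfacet
  facet normal 0.0000 0.0000 -1.0000
    outer loop
      vertex 6.0 4.0 0.0
      vertex 26.0 4.0 0.0
      vertex 0.0 0.0 0.0
    endloop
  endfacet
  facet normal 0.0000 0.0000 -1.0000
    outer loop
      vertex 6.0 17.0 0.0
      vertex 6.0 4.0 0.0
      vertex 0.0 0.0 0.0
    endloop
  endfacet
  facet normal 0.0000 0.0000 -1.0000
    outer loop
      vertex 0.0 17.0 0.0
      vertex 6.0 17.0 0.0
      vertex 0.0 0.0 0.0
    endloop
  endfacet
  facet normal 0.0000 0.0000 1.0000
    outer loop
      vertex 0.0 0.0 7.0
      vertex 26.0 0.0 7.0
      vertex 26.0 4.0 7.0
    endloop
  endfacet
  facet normal 0.0000 0.0000 1.0000
    outer loop
      vertex 0.0 0.0 7.0
      vertex 26.0 4.0 7.0
      vertex 6.0 4.0 7.0
    endloop
  endfacet
  facet normal 0.0000 0.0000 1.0000
    outer loop
      vertex 0.0 0.0 7.0
      vertex 6.0 4.0 7.0
      vertex 6.0 17.0 7.0
    endloop
  endfacet
  facet normal 0.0000 0.0000 1.0000
    outer loop
      vertex 0.0 0.0 7.0
      vertex 6.0 17.0 7.0
      vertex 0.0 17.0 7.0
    endloop
  endfacet
  facet normal 0.0000 -1.0000 0.0000
    outer loop
      vertex 0.0 0.0 0.0
      vertex 26.0 0.0 0.0
      vertex 26.0 0.0 7.0
    endloop
  endfacet
  facet normal 0.0000 -1.0000 0.0000
    outer loop
      vertex 0.0 0.0 0.0
      vertex 26.0 0.0 7.0
      vertex 0.0 0.0 7.0
    endloop
  endfacet
  facet normal 1.0000 0.0000 0.0000
    outer loop
      vertex 26.0 0.0 0.0
      vertex 26.0 4.0 0.0
      vertex 26.0 4.0 7.0
    endloop
  endfacet
  facet normal 1.0000 0.0000 0.0000
    outer loop
      vertex 26.0 0.0 0.0
      vertex 26.0 4.0 7.0
      vertex 26.0 0.0 7.0
    endloop
  endfacet
  facet normal 0.0000 1.0000 0.0000
    outer loop
      vertex 26.0 4.0 0.0
      vertex 6.0 4.0 0.0
      vertex 6.0 4.0 7.0
    endloop
  endfacet
  facet normal 0.0000 1.0000 0.0000
    outer loop
      vertex 26.0 4.0 0.0
      vertex 6.0 4.0 7.0
      vertex 26.0 4.0 7.0
    endloop
  endfacet
  facet normal 1.0000 0.0000 0.0000
    outer loop
      vertex 6.0 4.0 0.0
      vertex 6.0 17.0 0.0
      vertex 6.0 17.0 7.0
    endloop
  endfacet
  facet normal 1.0000 0.0000 0.0000
    outer loop
      vertex 6.0 4.0 0.0
      vertex 6.0 17.0 7.0
      vertex 6.0 4.0 7.0
    endloop
  endfacet
  facet normal 0.0000 1.0000 0.0000
    outer loop
      vertex 6.0 17.0 0.0
      vertex 0.0 17.0 0.0
      vertex 0.0 17.0 7.0
    endloop
  endfacet
  facet normal 0.0000 1.0000 0.0000
    outer loop
      vertex 6.0 17.0 0.0
      vertex 0.0 17.0 7.0
      vertex 6.0 17.0 7.0
    endloop
  endfacet
  facet normal -1.0000 0.0000 0.0000
    outer loop
      vertex 0.0 17.0 0.0
      vertex 0.0 0.0 0.0
      vertex 0.0 0.0 7.0
    endloop
  endfacet
  facet normal -1.0000 0.0000 0.0000
    outer loop
      vertex 0.0 17.0 0.0
      vertex 0.0 0.0 7.0
      vertex 0.0 17.0 7.0
    endloop
  endfacet
endsolid part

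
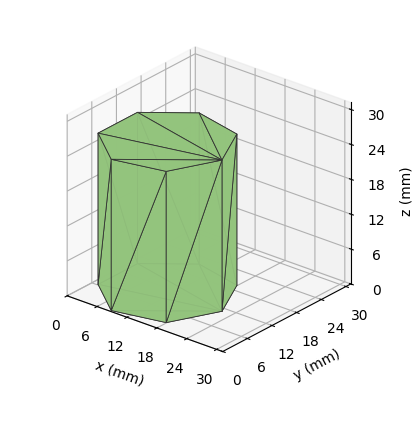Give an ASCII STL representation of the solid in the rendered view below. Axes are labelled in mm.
Reading the render: the shape is a regular 7-sided prism (a cylinder approximated with 7 flat sides), circumscribed radius ≈ 11 mm, height ≈ 26 mm (dimensions read to the nearest mm from the axis ticks). For the STL, each face is triangulated and given an outward normal.

solid part
  facet normal 0.0000 0.0000 -1.0000
    outer loop
      vertex 8.6 21.7 0.0
      vertex 17.9 19.6 0.0
      vertex 22.0 11.0 0.0
    endloop
  endfacet
  facet normal 0.0000 0.0000 -1.0000
    outer loop
      vertex 1.1 15.8 0.0
      vertex 8.6 21.7 0.0
      vertex 22.0 11.0 0.0
    endloop
  endfacet
  facet normal 0.0000 0.0000 -1.0000
    outer loop
      vertex 1.1 6.2 0.0
      vertex 1.1 15.8 0.0
      vertex 22.0 11.0 0.0
    endloop
  endfacet
  facet normal 0.0000 0.0000 -1.0000
    outer loop
      vertex 8.6 0.3 0.0
      vertex 1.1 6.2 0.0
      vertex 22.0 11.0 0.0
    endloop
  endfacet
  facet normal 0.0000 0.0000 -1.0000
    outer loop
      vertex 17.9 2.4 0.0
      vertex 8.6 0.3 0.0
      vertex 22.0 11.0 0.0
    endloop
  endfacet
  facet normal 0.0000 0.0000 1.0000
    outer loop
      vertex 22.0 11.0 26.0
      vertex 17.9 19.6 26.0
      vertex 8.6 21.7 26.0
    endloop
  endfacet
  facet normal 0.0000 0.0000 1.0000
    outer loop
      vertex 22.0 11.0 26.0
      vertex 8.6 21.7 26.0
      vertex 1.1 15.8 26.0
    endloop
  endfacet
  facet normal 0.0000 0.0000 1.0000
    outer loop
      vertex 22.0 11.0 26.0
      vertex 1.1 15.8 26.0
      vertex 1.1 6.2 26.0
    endloop
  endfacet
  facet normal 0.0000 0.0000 1.0000
    outer loop
      vertex 22.0 11.0 26.0
      vertex 1.1 6.2 26.0
      vertex 8.6 0.3 26.0
    endloop
  endfacet
  facet normal 0.0000 0.0000 1.0000
    outer loop
      vertex 22.0 11.0 26.0
      vertex 8.6 0.3 26.0
      vertex 17.9 2.4 26.0
    endloop
  endfacet
  facet normal 0.9027 0.4303 0.0000
    outer loop
      vertex 22.0 11.0 0.0
      vertex 17.9 19.6 0.0
      vertex 17.9 19.6 26.0
    endloop
  endfacet
  facet normal 0.9027 0.4303 0.0000
    outer loop
      vertex 22.0 11.0 0.0
      vertex 17.9 19.6 26.0
      vertex 22.0 11.0 26.0
    endloop
  endfacet
  facet normal 0.2203 0.9754 0.0000
    outer loop
      vertex 17.9 19.6 0.0
      vertex 8.6 21.7 0.0
      vertex 8.6 21.7 26.0
    endloop
  endfacet
  facet normal 0.2203 0.9754 0.0000
    outer loop
      vertex 17.9 19.6 0.0
      vertex 8.6 21.7 26.0
      vertex 17.9 19.6 26.0
    endloop
  endfacet
  facet normal -0.6183 0.7860 0.0000
    outer loop
      vertex 8.6 21.7 0.0
      vertex 1.1 15.8 0.0
      vertex 1.1 15.8 26.0
    endloop
  endfacet
  facet normal -0.6183 0.7860 0.0000
    outer loop
      vertex 8.6 21.7 0.0
      vertex 1.1 15.8 26.0
      vertex 8.6 21.7 26.0
    endloop
  endfacet
  facet normal -1.0000 0.0000 0.0000
    outer loop
      vertex 1.1 15.8 0.0
      vertex 1.1 6.2 0.0
      vertex 1.1 6.2 26.0
    endloop
  endfacet
  facet normal -1.0000 0.0000 0.0000
    outer loop
      vertex 1.1 15.8 0.0
      vertex 1.1 6.2 26.0
      vertex 1.1 15.8 26.0
    endloop
  endfacet
  facet normal -0.6183 -0.7860 0.0000
    outer loop
      vertex 1.1 6.2 0.0
      vertex 8.6 0.3 0.0
      vertex 8.6 0.3 26.0
    endloop
  endfacet
  facet normal -0.6183 -0.7860 0.0000
    outer loop
      vertex 1.1 6.2 0.0
      vertex 8.6 0.3 26.0
      vertex 1.1 6.2 26.0
    endloop
  endfacet
  facet normal 0.2203 -0.9754 0.0000
    outer loop
      vertex 8.6 0.3 0.0
      vertex 17.9 2.4 0.0
      vertex 17.9 2.4 26.0
    endloop
  endfacet
  facet normal 0.2203 -0.9754 0.0000
    outer loop
      vertex 8.6 0.3 0.0
      vertex 17.9 2.4 26.0
      vertex 8.6 0.3 26.0
    endloop
  endfacet
  facet normal 0.9027 -0.4303 0.0000
    outer loop
      vertex 17.9 2.4 0.0
      vertex 22.0 11.0 0.0
      vertex 22.0 11.0 26.0
    endloop
  endfacet
  facet normal 0.9027 -0.4303 0.0000
    outer loop
      vertex 17.9 2.4 0.0
      vertex 22.0 11.0 26.0
      vertex 17.9 2.4 26.0
    endloop
  endfacet
endsolid part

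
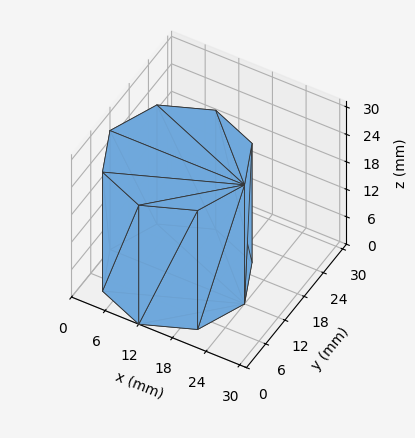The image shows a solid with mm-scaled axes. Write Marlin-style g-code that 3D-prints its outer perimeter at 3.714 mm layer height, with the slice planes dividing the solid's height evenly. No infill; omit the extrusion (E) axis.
Reading the render: the shape is a regular 8-sided prism (a cylinder approximated with 8 flat sides), circumscribed radius ≈ 12 mm, height ≈ 26 mm (dimensions read to the nearest mm from the axis ticks). For the g-code, the solid's height is divided into equal slices at the stated Δz and each level perimeter traced with G1 moves after a G0 lift.

; perimeter-only toolpath
G21 ; units = mm
G90 ; absolute positioning
G28 ; home
; layer 1
G0 Z3.714
G0 X24.000 Y12.000
G1 X20.485 Y20.485
G1 X12.000 Y24.000
G1 X3.515 Y20.485
G1 X0.000 Y12.000
G1 X3.515 Y3.515
G1 X12.000 Y0.000
G1 X20.485 Y3.515
G1 X24.000 Y12.000
; layer 2
G0 Z7.429
G0 X24.000 Y12.000
G1 X20.485 Y20.485
G1 X12.000 Y24.000
G1 X3.515 Y20.485
G1 X0.000 Y12.000
G1 X3.515 Y3.515
G1 X12.000 Y0.000
G1 X20.485 Y3.515
G1 X24.000 Y12.000
; layer 3
G0 Z11.143
G0 X24.000 Y12.000
G1 X20.485 Y20.485
G1 X12.000 Y24.000
G1 X3.515 Y20.485
G1 X0.000 Y12.000
G1 X3.515 Y3.515
G1 X12.000 Y0.000
G1 X20.485 Y3.515
G1 X24.000 Y12.000
; layer 4
G0 Z14.857
G0 X24.000 Y12.000
G1 X20.485 Y20.485
G1 X12.000 Y24.000
G1 X3.515 Y20.485
G1 X0.000 Y12.000
G1 X3.515 Y3.515
G1 X12.000 Y0.000
G1 X20.485 Y3.515
G1 X24.000 Y12.000
; layer 5
G0 Z18.571
G0 X24.000 Y12.000
G1 X20.485 Y20.485
G1 X12.000 Y24.000
G1 X3.515 Y20.485
G1 X0.000 Y12.000
G1 X3.515 Y3.515
G1 X12.000 Y0.000
G1 X20.485 Y3.515
G1 X24.000 Y12.000
; layer 6
G0 Z22.286
G0 X24.000 Y12.000
G1 X20.485 Y20.485
G1 X12.000 Y24.000
G1 X3.515 Y20.485
G1 X0.000 Y12.000
G1 X3.515 Y3.515
G1 X12.000 Y0.000
G1 X20.485 Y3.515
G1 X24.000 Y12.000
; layer 7
G0 Z26.000
G0 X24.000 Y12.000
G1 X20.485 Y20.485
G1 X12.000 Y24.000
G1 X3.515 Y20.485
G1 X0.000 Y12.000
G1 X3.515 Y3.515
G1 X12.000 Y0.000
G1 X20.485 Y3.515
G1 X24.000 Y12.000
M2 ; end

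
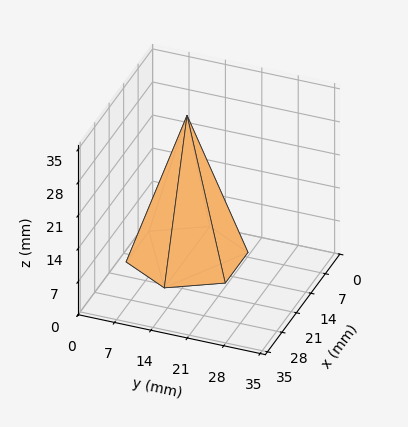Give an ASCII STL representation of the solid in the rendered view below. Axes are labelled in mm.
Reading the render: the shape is a regular 6-sided pyramid, base circumscribed radius ≈ 11 mm, apex at z ≈ 30 mm (dimensions read to the nearest mm from the axis ticks). For the STL, each face is triangulated and given an outward normal.

solid part
  facet normal 0.0000 0.0000 -1.0000
    outer loop
      vertex 5.500 20.526 0.000
      vertex 16.500 20.526 0.000
      vertex 22.000 11.000 0.000
    endloop
  endfacet
  facet normal 0.0000 0.0000 -1.0000
    outer loop
      vertex 0.000 11.000 0.000
      vertex 5.500 20.526 0.000
      vertex 22.000 11.000 0.000
    endloop
  endfacet
  facet normal 0.0000 0.0000 -1.0000
    outer loop
      vertex 5.500 1.474 0.000
      vertex 0.000 11.000 0.000
      vertex 22.000 11.000 0.000
    endloop
  endfacet
  facet normal 0.0000 0.0000 -1.0000
    outer loop
      vertex 16.500 1.474 0.000
      vertex 5.500 1.474 0.000
      vertex 22.000 11.000 0.000
    endloop
  endfacet
  facet normal 0.8254 0.4766 0.3026
    outer loop
      vertex 22.000 11.000 0.000
      vertex 16.500 20.526 0.000
      vertex 11.000 11.000 30.000
    endloop
  endfacet
  facet normal 0.0000 0.9531 0.3026
    outer loop
      vertex 16.500 20.526 0.000
      vertex 5.500 20.526 0.000
      vertex 11.000 11.000 30.000
    endloop
  endfacet
  facet normal -0.8254 0.4766 0.3026
    outer loop
      vertex 5.500 20.526 0.000
      vertex 0.000 11.000 0.000
      vertex 11.000 11.000 30.000
    endloop
  endfacet
  facet normal -0.8254 -0.4766 0.3026
    outer loop
      vertex 0.000 11.000 0.000
      vertex 5.500 1.474 0.000
      vertex 11.000 11.000 30.000
    endloop
  endfacet
  facet normal 0.0000 -0.9531 0.3026
    outer loop
      vertex 5.500 1.474 0.000
      vertex 16.500 1.474 0.000
      vertex 11.000 11.000 30.000
    endloop
  endfacet
  facet normal 0.8254 -0.4766 0.3026
    outer loop
      vertex 16.500 1.474 0.000
      vertex 22.000 11.000 0.000
      vertex 11.000 11.000 30.000
    endloop
  endfacet
endsolid part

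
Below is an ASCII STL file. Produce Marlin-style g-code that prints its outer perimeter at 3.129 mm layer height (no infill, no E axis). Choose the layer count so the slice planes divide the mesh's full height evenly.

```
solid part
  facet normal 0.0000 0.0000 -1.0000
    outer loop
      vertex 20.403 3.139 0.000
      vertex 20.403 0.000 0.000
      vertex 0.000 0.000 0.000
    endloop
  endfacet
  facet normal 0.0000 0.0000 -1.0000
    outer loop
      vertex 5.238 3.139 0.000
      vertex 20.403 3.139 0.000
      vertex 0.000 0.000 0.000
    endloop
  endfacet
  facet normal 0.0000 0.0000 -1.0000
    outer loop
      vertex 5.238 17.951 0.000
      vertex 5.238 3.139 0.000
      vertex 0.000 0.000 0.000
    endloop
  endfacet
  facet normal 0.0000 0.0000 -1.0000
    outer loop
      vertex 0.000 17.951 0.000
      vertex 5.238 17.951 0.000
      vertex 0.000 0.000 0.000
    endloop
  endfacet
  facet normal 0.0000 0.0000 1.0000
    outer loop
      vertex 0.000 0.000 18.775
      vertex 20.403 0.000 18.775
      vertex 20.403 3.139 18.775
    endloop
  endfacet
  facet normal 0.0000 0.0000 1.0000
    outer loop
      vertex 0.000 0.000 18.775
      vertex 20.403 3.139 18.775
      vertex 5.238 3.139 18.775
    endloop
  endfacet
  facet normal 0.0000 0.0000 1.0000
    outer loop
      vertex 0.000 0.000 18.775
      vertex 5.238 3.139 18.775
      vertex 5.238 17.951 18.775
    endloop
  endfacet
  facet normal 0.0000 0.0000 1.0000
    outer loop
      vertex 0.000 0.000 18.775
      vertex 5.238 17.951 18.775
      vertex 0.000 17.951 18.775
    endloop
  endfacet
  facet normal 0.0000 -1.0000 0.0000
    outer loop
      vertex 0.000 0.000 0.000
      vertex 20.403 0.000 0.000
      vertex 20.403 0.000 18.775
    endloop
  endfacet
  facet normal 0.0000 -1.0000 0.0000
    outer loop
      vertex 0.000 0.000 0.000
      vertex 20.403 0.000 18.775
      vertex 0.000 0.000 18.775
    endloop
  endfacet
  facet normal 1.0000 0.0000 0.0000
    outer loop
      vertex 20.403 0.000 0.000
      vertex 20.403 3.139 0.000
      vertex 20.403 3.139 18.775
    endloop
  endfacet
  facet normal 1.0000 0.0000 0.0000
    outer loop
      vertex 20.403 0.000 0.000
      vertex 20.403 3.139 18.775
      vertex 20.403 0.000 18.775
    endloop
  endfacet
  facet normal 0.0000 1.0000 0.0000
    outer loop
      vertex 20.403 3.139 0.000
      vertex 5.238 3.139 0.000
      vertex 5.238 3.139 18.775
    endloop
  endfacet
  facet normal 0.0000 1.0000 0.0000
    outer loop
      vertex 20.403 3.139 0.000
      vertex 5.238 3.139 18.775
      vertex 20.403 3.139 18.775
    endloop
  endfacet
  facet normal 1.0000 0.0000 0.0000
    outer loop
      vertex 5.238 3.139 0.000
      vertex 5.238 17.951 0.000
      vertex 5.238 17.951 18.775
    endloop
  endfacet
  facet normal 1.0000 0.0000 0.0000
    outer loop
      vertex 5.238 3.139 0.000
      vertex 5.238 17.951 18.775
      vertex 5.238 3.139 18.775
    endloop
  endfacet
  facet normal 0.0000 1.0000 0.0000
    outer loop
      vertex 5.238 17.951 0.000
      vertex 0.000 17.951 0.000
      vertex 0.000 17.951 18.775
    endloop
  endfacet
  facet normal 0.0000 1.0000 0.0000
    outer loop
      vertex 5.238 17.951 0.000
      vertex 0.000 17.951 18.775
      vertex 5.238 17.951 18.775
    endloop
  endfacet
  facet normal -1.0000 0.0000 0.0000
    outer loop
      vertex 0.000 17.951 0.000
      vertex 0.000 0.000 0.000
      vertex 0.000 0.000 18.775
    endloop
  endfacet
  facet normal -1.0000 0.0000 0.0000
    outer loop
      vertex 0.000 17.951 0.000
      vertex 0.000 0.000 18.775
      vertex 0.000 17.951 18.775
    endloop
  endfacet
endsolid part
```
; perimeter-only toolpath
G21 ; units = mm
G90 ; absolute positioning
G28 ; home
; layer 1
G0 Z3.129
G0 X0.000 Y0.000
G1 X20.403 Y0.000
G1 X20.403 Y3.139
G1 X5.238 Y3.139
G1 X5.238 Y17.951
G1 X0.000 Y17.951
G1 X0.000 Y0.000
; layer 2
G0 Z6.258
G0 X0.000 Y0.000
G1 X20.403 Y0.000
G1 X20.403 Y3.139
G1 X5.238 Y3.139
G1 X5.238 Y17.951
G1 X0.000 Y17.951
G1 X0.000 Y0.000
; layer 3
G0 Z9.387
G0 X0.000 Y0.000
G1 X20.403 Y0.000
G1 X20.403 Y3.139
G1 X5.238 Y3.139
G1 X5.238 Y17.951
G1 X0.000 Y17.951
G1 X0.000 Y0.000
; layer 4
G0 Z12.517
G0 X0.000 Y0.000
G1 X20.403 Y0.000
G1 X20.403 Y3.139
G1 X5.238 Y3.139
G1 X5.238 Y17.951
G1 X0.000 Y17.951
G1 X0.000 Y0.000
; layer 5
G0 Z15.646
G0 X0.000 Y0.000
G1 X20.403 Y0.000
G1 X20.403 Y3.139
G1 X5.238 Y3.139
G1 X5.238 Y17.951
G1 X0.000 Y17.951
G1 X0.000 Y0.000
; layer 6
G0 Z18.775
G0 X0.000 Y0.000
G1 X20.403 Y0.000
G1 X20.403 Y3.139
G1 X5.238 Y3.139
G1 X5.238 Y17.951
G1 X0.000 Y17.951
G1 X0.000 Y0.000
M2 ; end

The solid is an L-shaped prism: outer 20.4 × 18 mm, arm thicknesses ≈ 3.14 mm (horizontal) and 5.24 mm (vertical), extruded 18.8 mm in z. Slicing at Δz = 3.129 mm — 6 equal slices spanning the solid's height, so layer i sits at z = i·h/6 — gives 6 non-empty perimeters. Each is a 6-segment closed polygon; G0 lifts to the layer z and rapids to the start vertex, then G1 traces the edges.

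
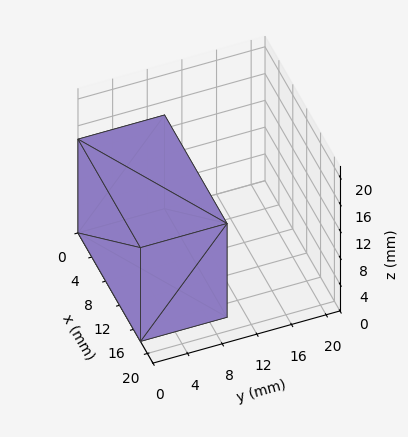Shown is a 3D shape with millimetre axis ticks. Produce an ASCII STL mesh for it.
Reading the render: the shape is a rectangular box, roughly 18 × 10 mm footprint and 14 mm tall (dimensions read to the nearest mm from the axis ticks). For the STL, each face is triangulated and given an outward normal.

solid part
  facet normal 0.0000 0.0000 -1.0000
    outer loop
      vertex 18.0 10.0 0.0
      vertex 18.0 0.0 0.0
      vertex 0.0 0.0 0.0
    endloop
  endfacet
  facet normal 0.0000 0.0000 -1.0000
    outer loop
      vertex 0.0 10.0 0.0
      vertex 18.0 10.0 0.0
      vertex 0.0 0.0 0.0
    endloop
  endfacet
  facet normal 0.0000 0.0000 1.0000
    outer loop
      vertex 0.0 0.0 14.0
      vertex 18.0 0.0 14.0
      vertex 18.0 10.0 14.0
    endloop
  endfacet
  facet normal 0.0000 0.0000 1.0000
    outer loop
      vertex 0.0 0.0 14.0
      vertex 18.0 10.0 14.0
      vertex 0.0 10.0 14.0
    endloop
  endfacet
  facet normal 0.0000 -1.0000 0.0000
    outer loop
      vertex 0.0 0.0 0.0
      vertex 18.0 0.0 0.0
      vertex 18.0 0.0 14.0
    endloop
  endfacet
  facet normal 0.0000 -1.0000 0.0000
    outer loop
      vertex 0.0 0.0 0.0
      vertex 18.0 0.0 14.0
      vertex 0.0 0.0 14.0
    endloop
  endfacet
  facet normal 0.0000 1.0000 0.0000
    outer loop
      vertex 18.0 10.0 14.0
      vertex 18.0 10.0 0.0
      vertex 0.0 10.0 0.0
    endloop
  endfacet
  facet normal 0.0000 1.0000 0.0000
    outer loop
      vertex 0.0 10.0 14.0
      vertex 18.0 10.0 14.0
      vertex 0.0 10.0 0.0
    endloop
  endfacet
  facet normal -1.0000 0.0000 0.0000
    outer loop
      vertex 0.0 10.0 14.0
      vertex 0.0 10.0 0.0
      vertex 0.0 0.0 0.0
    endloop
  endfacet
  facet normal -1.0000 0.0000 0.0000
    outer loop
      vertex 0.0 0.0 14.0
      vertex 0.0 10.0 14.0
      vertex 0.0 0.0 0.0
    endloop
  endfacet
  facet normal 1.0000 0.0000 0.0000
    outer loop
      vertex 18.0 0.0 0.0
      vertex 18.0 10.0 0.0
      vertex 18.0 10.0 14.0
    endloop
  endfacet
  facet normal 1.0000 0.0000 0.0000
    outer loop
      vertex 18.0 0.0 0.0
      vertex 18.0 10.0 14.0
      vertex 18.0 0.0 14.0
    endloop
  endfacet
endsolid part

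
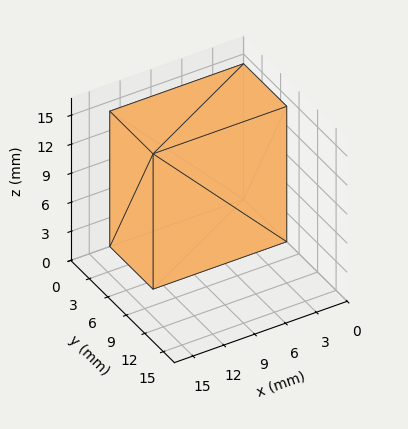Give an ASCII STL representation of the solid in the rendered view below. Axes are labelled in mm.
Reading the render: the shape is a rectangular box, roughly 13 × 7 mm footprint and 14 mm tall (dimensions read to the nearest mm from the axis ticks). For the STL, each face is triangulated and given an outward normal.

solid part
  facet normal 0.0000 0.0000 -1.0000
    outer loop
      vertex 13.00 7.00 0.00
      vertex 13.00 0.00 0.00
      vertex 0.00 0.00 0.00
    endloop
  endfacet
  facet normal 0.0000 0.0000 -1.0000
    outer loop
      vertex 0.00 7.00 0.00
      vertex 13.00 7.00 0.00
      vertex 0.00 0.00 0.00
    endloop
  endfacet
  facet normal 0.0000 0.0000 1.0000
    outer loop
      vertex 0.00 0.00 14.00
      vertex 13.00 0.00 14.00
      vertex 13.00 7.00 14.00
    endloop
  endfacet
  facet normal 0.0000 0.0000 1.0000
    outer loop
      vertex 0.00 0.00 14.00
      vertex 13.00 7.00 14.00
      vertex 0.00 7.00 14.00
    endloop
  endfacet
  facet normal 0.0000 -1.0000 0.0000
    outer loop
      vertex 0.00 0.00 0.00
      vertex 13.00 0.00 0.00
      vertex 13.00 0.00 14.00
    endloop
  endfacet
  facet normal 0.0000 -1.0000 0.0000
    outer loop
      vertex 0.00 0.00 0.00
      vertex 13.00 0.00 14.00
      vertex 0.00 0.00 14.00
    endloop
  endfacet
  facet normal 0.0000 1.0000 0.0000
    outer loop
      vertex 13.00 7.00 14.00
      vertex 13.00 7.00 0.00
      vertex 0.00 7.00 0.00
    endloop
  endfacet
  facet normal 0.0000 1.0000 0.0000
    outer loop
      vertex 0.00 7.00 14.00
      vertex 13.00 7.00 14.00
      vertex 0.00 7.00 0.00
    endloop
  endfacet
  facet normal -1.0000 0.0000 0.0000
    outer loop
      vertex 0.00 7.00 14.00
      vertex 0.00 7.00 0.00
      vertex 0.00 0.00 0.00
    endloop
  endfacet
  facet normal -1.0000 0.0000 0.0000
    outer loop
      vertex 0.00 0.00 14.00
      vertex 0.00 7.00 14.00
      vertex 0.00 0.00 0.00
    endloop
  endfacet
  facet normal 1.0000 0.0000 0.0000
    outer loop
      vertex 13.00 0.00 0.00
      vertex 13.00 7.00 0.00
      vertex 13.00 7.00 14.00
    endloop
  endfacet
  facet normal 1.0000 0.0000 0.0000
    outer loop
      vertex 13.00 0.00 0.00
      vertex 13.00 7.00 14.00
      vertex 13.00 0.00 14.00
    endloop
  endfacet
endsolid part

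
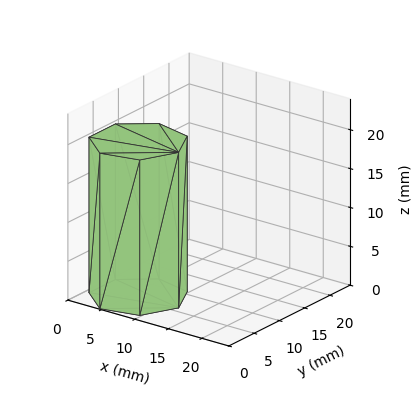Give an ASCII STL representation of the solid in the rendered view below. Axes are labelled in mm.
Reading the render: the shape is a regular 7-sided prism (a cylinder approximated with 7 flat sides), circumscribed radius ≈ 6 mm, height ≈ 20 mm (dimensions read to the nearest mm from the axis ticks). For the STL, each face is triangulated and given an outward normal.

solid part
  facet normal 0.0000 0.0000 -1.0000
    outer loop
      vertex 4.665 11.850 0.000
      vertex 9.741 10.691 0.000
      vertex 12.000 6.000 0.000
    endloop
  endfacet
  facet normal 0.0000 0.0000 -1.0000
    outer loop
      vertex 0.594 8.603 0.000
      vertex 4.665 11.850 0.000
      vertex 12.000 6.000 0.000
    endloop
  endfacet
  facet normal 0.0000 0.0000 -1.0000
    outer loop
      vertex 0.594 3.397 0.000
      vertex 0.594 8.603 0.000
      vertex 12.000 6.000 0.000
    endloop
  endfacet
  facet normal 0.0000 0.0000 -1.0000
    outer loop
      vertex 4.665 0.150 0.000
      vertex 0.594 3.397 0.000
      vertex 12.000 6.000 0.000
    endloop
  endfacet
  facet normal 0.0000 0.0000 -1.0000
    outer loop
      vertex 9.741 1.309 0.000
      vertex 4.665 0.150 0.000
      vertex 12.000 6.000 0.000
    endloop
  endfacet
  facet normal 0.0000 0.0000 1.0000
    outer loop
      vertex 12.000 6.000 20.000
      vertex 9.741 10.691 20.000
      vertex 4.665 11.850 20.000
    endloop
  endfacet
  facet normal 0.0000 0.0000 1.0000
    outer loop
      vertex 12.000 6.000 20.000
      vertex 4.665 11.850 20.000
      vertex 0.594 8.603 20.000
    endloop
  endfacet
  facet normal 0.0000 0.0000 1.0000
    outer loop
      vertex 12.000 6.000 20.000
      vertex 0.594 8.603 20.000
      vertex 0.594 3.397 20.000
    endloop
  endfacet
  facet normal 0.0000 0.0000 1.0000
    outer loop
      vertex 12.000 6.000 20.000
      vertex 0.594 3.397 20.000
      vertex 4.665 0.150 20.000
    endloop
  endfacet
  facet normal 0.0000 0.0000 1.0000
    outer loop
      vertex 12.000 6.000 20.000
      vertex 4.665 0.150 20.000
      vertex 9.741 1.309 20.000
    endloop
  endfacet
  facet normal 0.9010 0.4339 0.0000
    outer loop
      vertex 12.000 6.000 0.000
      vertex 9.741 10.691 0.000
      vertex 9.741 10.691 20.000
    endloop
  endfacet
  facet normal 0.9010 0.4339 0.0000
    outer loop
      vertex 12.000 6.000 0.000
      vertex 9.741 10.691 20.000
      vertex 12.000 6.000 20.000
    endloop
  endfacet
  facet normal 0.2226 0.9749 0.0000
    outer loop
      vertex 9.741 10.691 0.000
      vertex 4.665 11.850 0.000
      vertex 4.665 11.850 20.000
    endloop
  endfacet
  facet normal 0.2226 0.9749 0.0000
    outer loop
      vertex 9.741 10.691 0.000
      vertex 4.665 11.850 20.000
      vertex 9.741 10.691 20.000
    endloop
  endfacet
  facet normal -0.6235 0.7818 0.0000
    outer loop
      vertex 4.665 11.850 0.000
      vertex 0.594 8.603 0.000
      vertex 0.594 8.603 20.000
    endloop
  endfacet
  facet normal -0.6235 0.7818 0.0000
    outer loop
      vertex 4.665 11.850 0.000
      vertex 0.594 8.603 20.000
      vertex 4.665 11.850 20.000
    endloop
  endfacet
  facet normal -1.0000 0.0000 0.0000
    outer loop
      vertex 0.594 8.603 0.000
      vertex 0.594 3.397 0.000
      vertex 0.594 3.397 20.000
    endloop
  endfacet
  facet normal -1.0000 0.0000 0.0000
    outer loop
      vertex 0.594 8.603 0.000
      vertex 0.594 3.397 20.000
      vertex 0.594 8.603 20.000
    endloop
  endfacet
  facet normal -0.6235 -0.7818 0.0000
    outer loop
      vertex 0.594 3.397 0.000
      vertex 4.665 0.150 0.000
      vertex 4.665 0.150 20.000
    endloop
  endfacet
  facet normal -0.6235 -0.7818 0.0000
    outer loop
      vertex 0.594 3.397 0.000
      vertex 4.665 0.150 20.000
      vertex 0.594 3.397 20.000
    endloop
  endfacet
  facet normal 0.2226 -0.9749 0.0000
    outer loop
      vertex 4.665 0.150 0.000
      vertex 9.741 1.309 0.000
      vertex 9.741 1.309 20.000
    endloop
  endfacet
  facet normal 0.2226 -0.9749 0.0000
    outer loop
      vertex 4.665 0.150 0.000
      vertex 9.741 1.309 20.000
      vertex 4.665 0.150 20.000
    endloop
  endfacet
  facet normal 0.9010 -0.4339 0.0000
    outer loop
      vertex 9.741 1.309 0.000
      vertex 12.000 6.000 0.000
      vertex 12.000 6.000 20.000
    endloop
  endfacet
  facet normal 0.9010 -0.4339 0.0000
    outer loop
      vertex 9.741 1.309 0.000
      vertex 12.000 6.000 20.000
      vertex 9.741 1.309 20.000
    endloop
  endfacet
endsolid part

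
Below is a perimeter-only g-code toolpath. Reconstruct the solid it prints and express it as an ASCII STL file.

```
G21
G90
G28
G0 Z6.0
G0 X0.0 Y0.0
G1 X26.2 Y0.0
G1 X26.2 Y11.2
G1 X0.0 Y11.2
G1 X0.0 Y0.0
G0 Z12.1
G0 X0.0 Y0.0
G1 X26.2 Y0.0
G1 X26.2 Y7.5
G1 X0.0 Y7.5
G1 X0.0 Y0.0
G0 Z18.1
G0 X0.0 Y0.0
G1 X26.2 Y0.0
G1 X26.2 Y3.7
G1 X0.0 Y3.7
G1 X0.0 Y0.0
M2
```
solid part
  facet normal 0.0000 0.0000 -1.0000
    outer loop
      vertex 26.2 14.9 0.0
      vertex 26.2 0.0 0.0
      vertex 0.0 0.0 0.0
    endloop
  endfacet
  facet normal 0.0000 0.0000 -1.0000
    outer loop
      vertex 0.0 14.9 0.0
      vertex 26.2 14.9 0.0
      vertex 0.0 0.0 0.0
    endloop
  endfacet
  facet normal 0.0000 -1.0000 0.0000
    outer loop
      vertex 0.0 0.0 0.0
      vertex 26.2 0.0 0.0
      vertex 26.2 0.0 24.1
    endloop
  endfacet
  facet normal 0.0000 -1.0000 0.0000
    outer loop
      vertex 0.0 0.0 0.0
      vertex 26.2 0.0 24.1
      vertex 0.0 0.0 24.1
    endloop
  endfacet
  facet normal 0.0000 0.8506 0.5259
    outer loop
      vertex 0.0 0.0 24.1
      vertex 26.2 0.0 24.1
      vertex 26.2 14.9 0.0
    endloop
  endfacet
  facet normal 0.0000 0.8506 0.5259
    outer loop
      vertex 0.0 0.0 24.1
      vertex 26.2 14.9 0.0
      vertex 0.0 14.9 0.0
    endloop
  endfacet
  facet normal -1.0000 0.0000 0.0000
    outer loop
      vertex 0.0 0.0 24.1
      vertex 0.0 14.9 0.0
      vertex 0.0 0.0 0.0
    endloop
  endfacet
  facet normal 1.0000 0.0000 0.0000
    outer loop
      vertex 26.2 0.0 0.0
      vertex 26.2 14.9 0.0
      vertex 26.2 0.0 24.1
    endloop
  endfacet
endsolid part

The G0 Z moves step by Δz≈6.0 mm. The G1 loops shrink linearly with z, so the solid tapers from its base footprint up to z≈24.1. Closing with a flat bottom cap and the tapered top and triangulating gives 8 facets — a wedge (ramp): 26.2 × 14.9 mm base, rising to 24.1 mm along the y=0 edge and sloping linearly to z=0 at y=14.9.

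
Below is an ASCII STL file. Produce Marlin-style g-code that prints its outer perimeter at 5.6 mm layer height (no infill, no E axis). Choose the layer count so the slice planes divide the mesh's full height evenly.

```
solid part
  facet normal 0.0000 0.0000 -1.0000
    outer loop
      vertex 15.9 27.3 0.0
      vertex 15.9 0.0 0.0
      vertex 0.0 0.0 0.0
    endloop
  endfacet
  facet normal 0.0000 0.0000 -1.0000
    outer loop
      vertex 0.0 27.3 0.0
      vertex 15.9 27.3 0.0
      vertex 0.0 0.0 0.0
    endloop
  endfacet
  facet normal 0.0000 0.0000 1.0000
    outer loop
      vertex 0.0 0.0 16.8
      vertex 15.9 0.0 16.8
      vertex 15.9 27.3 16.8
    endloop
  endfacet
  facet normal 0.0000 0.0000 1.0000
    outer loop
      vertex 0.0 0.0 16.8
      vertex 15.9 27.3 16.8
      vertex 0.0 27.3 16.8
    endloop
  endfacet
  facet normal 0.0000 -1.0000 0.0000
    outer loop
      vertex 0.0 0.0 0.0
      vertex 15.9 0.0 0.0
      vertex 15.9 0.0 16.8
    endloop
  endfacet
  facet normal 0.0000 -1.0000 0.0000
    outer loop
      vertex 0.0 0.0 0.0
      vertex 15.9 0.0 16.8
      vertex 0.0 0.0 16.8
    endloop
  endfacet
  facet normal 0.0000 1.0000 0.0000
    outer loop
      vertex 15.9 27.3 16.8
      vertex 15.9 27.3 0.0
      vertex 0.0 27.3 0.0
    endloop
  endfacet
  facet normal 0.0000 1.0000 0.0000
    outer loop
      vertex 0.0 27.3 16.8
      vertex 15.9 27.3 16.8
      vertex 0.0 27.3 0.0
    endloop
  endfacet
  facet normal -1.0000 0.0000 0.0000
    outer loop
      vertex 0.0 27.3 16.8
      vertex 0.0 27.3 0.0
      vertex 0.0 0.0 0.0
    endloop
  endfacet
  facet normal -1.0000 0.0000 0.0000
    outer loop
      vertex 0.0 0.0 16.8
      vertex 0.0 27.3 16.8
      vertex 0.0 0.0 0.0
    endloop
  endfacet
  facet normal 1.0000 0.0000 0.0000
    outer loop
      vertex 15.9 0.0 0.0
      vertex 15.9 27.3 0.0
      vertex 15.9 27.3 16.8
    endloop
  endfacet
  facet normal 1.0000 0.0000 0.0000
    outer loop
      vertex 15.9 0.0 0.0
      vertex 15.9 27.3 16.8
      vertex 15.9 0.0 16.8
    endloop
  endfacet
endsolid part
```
; perimeter-only toolpath
G21 ; units = mm
G90 ; absolute positioning
G28 ; home
; layer 1
G0 Z5.6
G0 X0.0 Y0.0
G1 X15.9 Y0.0
G1 X15.9 Y27.3
G1 X0.0 Y27.3
G1 X0.0 Y0.0
; layer 2
G0 Z11.2
G0 X0.0 Y0.0
G1 X15.9 Y0.0
G1 X15.9 Y27.3
G1 X0.0 Y27.3
G1 X0.0 Y0.0
; layer 3
G0 Z16.8
G0 X0.0 Y0.0
G1 X15.9 Y0.0
G1 X15.9 Y27.3
G1 X0.0 Y27.3
G1 X0.0 Y0.0
M2 ; end

The solid is a rectangular box, roughly 15.9 × 27.3 mm footprint and 16.8 mm tall. Slicing at Δz = 5.6 mm — 3 equal slices spanning the solid's height, so layer i sits at z = i·h/3 — gives 3 non-empty perimeters. Each is a 4-segment closed polygon; G0 lifts to the layer z and rapids to the start vertex, then G1 traces the edges.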